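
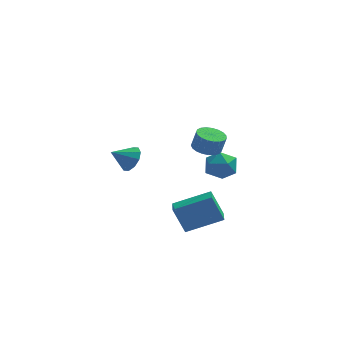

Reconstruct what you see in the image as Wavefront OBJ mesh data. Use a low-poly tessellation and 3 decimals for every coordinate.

v 1.174 -4.181 -1.769
v 0.537 -3.946 -0.287
v 1.142 -3.216 -1.935
v 0.505 -2.981 -0.454
v 3.115 -3.979 -0.966
v 2.478 -3.744 0.515
v 3.083 -3.014 -1.133
v 2.446 -2.779 0.349
v -1.567 -2.583 2.575
v -1.074 -2.765 3.191
v -2.553 -2.917 3.265
v -1.206 -2.284 3.235
v -1.475 -1.917 3.027
v -1.78 -1.805 2.646
v -2.003 -1.99 2.238
v -2.06 -2.401 1.958
v -1.928 -2.882 1.914
v -1.658 -3.249 2.122
v -1.353 -3.361 2.503
v -1.13 -3.176 2.912
v 2.19 4.054 -1.366
v 2.649 4.315 -2.251
v 3.351 2.885 -1.109
v 3.81 3.146 -1.994
v 3.828 3.795 -1.194
v 3.111 4.517 -1.353
v 2.889 2.683 -2.007
v 2.172 3.405 -2.166
v 3.08 3.467 -2.648
v 3.661 4.154 -2.145
v 2.339 3.046 -1.215
v 2.92 3.733 -0.712
v 2.197 1.693 0.852
v 2.99 1.562 0.645
v 3.256 1.537 1.681
v 2.463 1.667 1.888
v 2.975 1.907 0.657
v 3.241 1.881 1.693
v 2.825 2.214 0.703
v 3.091 2.189 1.739
v 2.567 2.432 0.775
v 2.833 2.406 1.811
v 2.244 2.521 0.86
v 2.511 2.496 1.896
v 1.914 2.468 0.944
v 2.18 2.442 1.98
v 1.632 2.28 1.011
v 1.899 2.255 2.047
v 1.448 1.991 1.052
v 1.715 1.965 2.088
v 1.394 1.65 1.057
v 1.66 1.625 2.093
v 1.478 1.317 1.027
v 1.744 1.291 2.063
v 1.687 1.048 0.967
v 1.953 1.023 2.003
v 1.984 0.891 0.887
v 2.25 0.866 1.923
v 2.317 0.873 0.801
v 2.583 0.848 1.837
v 2.63 0.996 0.724
v 2.896 0.971 1.76
v 2.868 1.24 0.668
v 3.134 1.215 1.705
f 2 4 1
f 5 2 1
f 1 4 3
f 3 5 1
f 2 8 4
f 6 2 5
f 6 8 2
f 4 8 3
f 7 5 3
f 3 8 7
f 7 6 5
f 8 6 7
f 10 9 12
f 10 12 11
f 12 9 13
f 12 13 11
f 13 9 14
f 13 14 11
f 14 9 15
f 14 15 11
f 15 9 16
f 15 16 11
f 16 9 17
f 16 17 11
f 17 9 18
f 17 18 11
f 18 9 19
f 18 19 11
f 19 9 20
f 19 20 11
f 20 9 10
f 20 10 11
f 21 32 26
f 21 26 22
f 21 22 28
f 21 28 31
f 21 31 32
f 22 26 30
f 26 32 25
f 32 31 23
f 31 28 27
f 28 22 29
f 24 30 25
f 24 25 23
f 24 23 27
f 24 27 29
f 24 29 30
f 25 30 26
f 23 25 32
f 27 23 31
f 29 27 28
f 30 29 22
f 34 33 37
f 34 37 35
f 35 37 38
f 35 38 36
f 37 33 39
f 37 39 38
f 38 39 40
f 38 40 36
f 39 33 41
f 39 41 40
f 40 41 42
f 40 42 36
f 41 33 43
f 41 43 42
f 42 43 44
f 42 44 36
f 43 33 45
f 43 45 44
f 44 45 46
f 44 46 36
f 45 33 47
f 45 47 46
f 46 47 48
f 46 48 36
f 47 33 49
f 47 49 48
f 48 49 50
f 48 50 36
f 49 33 51
f 49 51 50
f 50 51 52
f 50 52 36
f 51 33 53
f 51 53 52
f 52 53 54
f 52 54 36
f 53 33 55
f 53 55 54
f 54 55 56
f 54 56 36
f 55 33 57
f 55 57 56
f 56 57 58
f 56 58 36
f 57 33 59
f 57 59 58
f 58 59 60
f 58 60 36
f 59 33 61
f 59 61 60
f 60 61 62
f 60 62 36
f 61 33 63
f 61 63 62
f 62 63 64
f 62 64 36
f 63 33 34
f 63 34 64
f 64 34 35
f 64 35 36



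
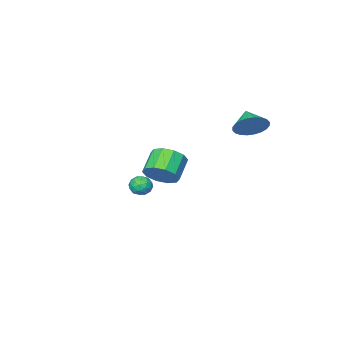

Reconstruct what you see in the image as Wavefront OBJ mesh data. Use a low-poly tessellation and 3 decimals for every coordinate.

v -0.511 -3.141 -2.705
v 0.219 -2.958 -2.555
v -0.199 -4.342 -2.765
v 0.531 -4.159 -2.615
v -0.004 -4.08 -2.07
v -0.197 -3.338 -2.033
v 0.217 -3.962 -3.287
v 0.024 -3.22 -3.25
v 0.669 -3.466 -2.914
v 0.533 -3.539 -2.163
v -0.513 -3.761 -3.157
v -0.649 -3.834 -2.406
v -0.174 -2.944 -2.625
v 0.194 -4.356 -2.695
v -0.121 -4.309 -2.375
v 0.308 -4.202 -2.287
v -0.418 -3.167 -2.318
v 0.011 -3.06 -2.23
v -0.12 -3.719 -1.945
v 0.009 -4.24 -3.09
v 0.438 -4.133 -3.002
v -0.288 -3.098 -3.033
v 0.141 -2.991 -2.945
v 0.14 -3.581 -3.375
v 0.52 -3.135 -2.748
v 0.704 -3.841 -2.783
v 0.519 -3.725 -3.178
v 0.405 -3.289 -3.156
v 0.44 -3.178 -2.306
v 0.624 -3.884 -2.341
v 0.309 -3.837 -2.021
v 0.196 -3.401 -1.999
v 0.705 -3.476 -2.517
v -0.604 -3.416 -2.979
v -0.42 -4.122 -3.014
v -0.176 -3.899 -3.321
v -0.289 -3.463 -3.299
v -0.684 -3.459 -2.537
v -0.5 -4.165 -2.572
v -0.385 -4.011 -2.164
v -0.499 -3.575 -2.142
v -0.685 -3.824 -2.803
v 4.523 4.184 2.363
v 5.137 4.377 3.192
v 4.071 3.749 4.127
v 3.457 3.556 3.297
v 4.753 4.893 3.102
v 3.688 4.265 4.037
v 4.282 5.138 2.729
v 3.217 4.51 3.664
v 3.902 5.019 2.217
v 2.837 4.391 3.151
v 3.76 4.58 1.76
v 2.695 3.952 2.694
v 3.909 3.991 1.533
v 2.843 3.363 2.468
v 4.292 3.475 1.623
v 3.227 2.847 2.558
v 4.763 3.23 1.996
v 3.698 2.602 2.931
v 5.143 3.349 2.509
v 4.078 2.721 3.443
v 5.285 3.788 2.966
v 4.22 3.16 3.9
v -3.225 2.495 3.443
v -2.218 2.053 3.486
v -3.735 1.405 4.177
v -2.22 2.293 3.842
v -2.374 2.564 4.137
v -2.658 2.824 4.326
v -3.028 3.034 4.381
v -3.428 3.163 4.294
v -3.797 3.189 4.076
v -4.079 3.11 3.763
v -4.231 2.937 3.4
v -4.23 2.697 3.044
v -4.076 2.427 2.749
v -3.792 2.166 2.56
v -3.422 1.956 2.505
v -3.022 1.828 2.593
v -2.652 1.801 2.81
v -2.37 1.88 3.124
f 1 38 17
f 38 12 41
f 17 41 6
f 38 41 17
f 1 17 13
f 17 6 18
f 13 18 2
f 17 18 13
f 1 13 22
f 13 2 23
f 22 23 8
f 13 23 22
f 1 22 34
f 22 8 37
f 34 37 11
f 22 37 34
f 1 34 38
f 34 11 42
f 38 42 12
f 34 42 38
f 2 18 29
f 18 6 32
f 29 32 10
f 18 32 29
f 6 41 19
f 41 12 40
f 19 40 5
f 41 40 19
f 12 42 39
f 42 11 35
f 39 35 3
f 42 35 39
f 11 37 36
f 37 8 24
f 36 24 7
f 37 24 36
f 8 23 28
f 23 2 25
f 28 25 9
f 23 25 28
f 4 30 16
f 30 10 31
f 16 31 5
f 30 31 16
f 4 16 14
f 16 5 15
f 14 15 3
f 16 15 14
f 4 14 21
f 14 3 20
f 21 20 7
f 14 20 21
f 4 21 26
f 21 7 27
f 26 27 9
f 21 27 26
f 4 26 30
f 26 9 33
f 30 33 10
f 26 33 30
f 5 31 19
f 31 10 32
f 19 32 6
f 31 32 19
f 3 15 39
f 15 5 40
f 39 40 12
f 15 40 39
f 7 20 36
f 20 3 35
f 36 35 11
f 20 35 36
f 9 27 28
f 27 7 24
f 28 24 8
f 27 24 28
f 10 33 29
f 33 9 25
f 29 25 2
f 33 25 29
f 44 43 47
f 44 47 45
f 45 47 48
f 45 48 46
f 47 43 49
f 47 49 48
f 48 49 50
f 48 50 46
f 49 43 51
f 49 51 50
f 50 51 52
f 50 52 46
f 51 43 53
f 51 53 52
f 52 53 54
f 52 54 46
f 53 43 55
f 53 55 54
f 54 55 56
f 54 56 46
f 55 43 57
f 55 57 56
f 56 57 58
f 56 58 46
f 57 43 59
f 57 59 58
f 58 59 60
f 58 60 46
f 59 43 61
f 59 61 60
f 60 61 62
f 60 62 46
f 61 43 63
f 61 63 62
f 62 63 64
f 62 64 46
f 63 43 44
f 63 44 64
f 64 44 45
f 64 45 46
f 66 65 68
f 66 68 67
f 68 65 69
f 68 69 67
f 69 65 70
f 69 70 67
f 70 65 71
f 70 71 67
f 71 65 72
f 71 72 67
f 72 65 73
f 72 73 67
f 73 65 74
f 73 74 67
f 74 65 75
f 74 75 67
f 75 65 76
f 75 76 67
f 76 65 77
f 76 77 67
f 77 65 78
f 77 78 67
f 78 65 79
f 78 79 67
f 79 65 80
f 79 80 67
f 80 65 81
f 80 81 67
f 81 65 82
f 81 82 67
f 82 65 66
f 82 66 67



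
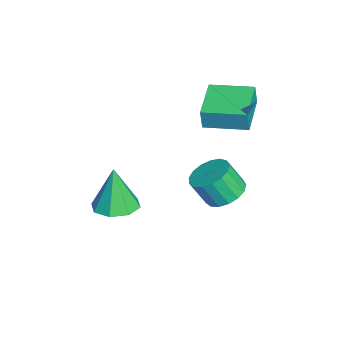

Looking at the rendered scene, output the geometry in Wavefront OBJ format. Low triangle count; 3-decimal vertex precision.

v -2.36 0.306 -4.195
v -1.715 -0.277 -4.496
v -1.776 -0.949 -3.327
v -2.42 -0.366 -3.025
v -1.484 0.043 -4.3
v -1.545 -0.629 -3.131
v -1.454 0.423 -4.08
v -1.515 -0.249 -2.911
v -1.632 0.777 -3.886
v -1.692 0.105 -2.717
v -1.976 1.022 -3.763
v -2.037 0.35 -2.594
v -2.408 1.104 -3.739
v -2.469 0.431 -2.569
v -2.829 1.002 -3.819
v -2.89 0.33 -2.649
v -3.142 0.742 -3.985
v -3.203 0.069 -2.816
v -3.277 0.381 -4.199
v -3.337 -0.291 -3.03
v -3.201 0.003 -4.412
v -3.261 -0.669 -3.243
v -2.932 -0.305 -4.576
v -2.993 -0.977 -3.406
v -2.532 -0.473 -4.652
v -2.593 -1.146 -3.483
v -2.093 -0.463 -4.623
v -2.154 -1.135 -3.454
v -4.941 -0.304 -0.564
v -4.855 -0.397 0.398
v -4.605 1.509 -0.419
v -4.519 1.417 0.543
v -3.061 -0.637 -0.763
v -2.975 -0.729 0.199
v -2.725 1.177 -0.618
v -2.639 1.084 0.344
v 0.601 -3.849 -2.39
v 1.378 -3.325 -2.234
v 0.279 -3.931 -0.51
v 0.78 -2.919 -2.319
v 0.078 -3.058 -2.446
v -0.318 -3.661 -2.54
v -0.175 -4.374 -2.546
v 0.422 -4.779 -2.462
v 1.124 -4.64 -2.335
v 1.52 -4.038 -2.241
f 2 1 5
f 2 5 3
f 3 5 6
f 3 6 4
f 5 1 7
f 5 7 6
f 6 7 8
f 6 8 4
f 7 1 9
f 7 9 8
f 8 9 10
f 8 10 4
f 9 1 11
f 9 11 10
f 10 11 12
f 10 12 4
f 11 1 13
f 11 13 12
f 12 13 14
f 12 14 4
f 13 1 15
f 13 15 14
f 14 15 16
f 14 16 4
f 15 1 17
f 15 17 16
f 16 17 18
f 16 18 4
f 17 1 19
f 17 19 18
f 18 19 20
f 18 20 4
f 19 1 21
f 19 21 20
f 20 21 22
f 20 22 4
f 21 1 23
f 21 23 22
f 22 23 24
f 22 24 4
f 23 1 25
f 23 25 24
f 24 25 26
f 24 26 4
f 25 1 27
f 25 27 26
f 26 27 28
f 26 28 4
f 27 1 2
f 27 2 28
f 28 2 3
f 28 3 4
f 30 32 29
f 33 30 29
f 29 32 31
f 31 33 29
f 30 36 32
f 34 30 33
f 34 36 30
f 32 36 31
f 35 33 31
f 31 36 35
f 35 34 33
f 36 34 35
f 38 37 40
f 38 40 39
f 40 37 41
f 40 41 39
f 41 37 42
f 41 42 39
f 42 37 43
f 42 43 39
f 43 37 44
f 43 44 39
f 44 37 45
f 44 45 39
f 45 37 46
f 45 46 39
f 46 37 38
f 46 38 39



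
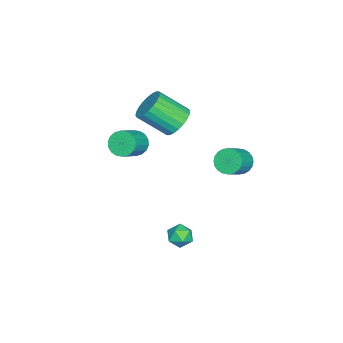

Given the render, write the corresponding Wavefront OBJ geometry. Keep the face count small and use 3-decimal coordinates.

v -3.382 -3.52 -1.329
v -2.903 -3.283 -1.964
v -1.638 -3.543 -1.106
v -2.118 -3.78 -0.471
v -2.961 -2.967 -1.782
v -1.697 -3.226 -0.925
v -3.103 -2.76 -1.511
v -1.838 -3.02 -0.653
v -3.3 -2.704 -1.204
v -2.035 -2.963 -0.346
v -3.513 -2.809 -0.921
v -2.248 -3.069 -0.063
v -3.701 -3.056 -0.719
v -2.436 -3.315 0.139
v -3.825 -3.394 -0.638
v -2.56 -3.653 0.22
v -3.862 -3.757 -0.694
v -2.597 -4.017 0.164
v -3.803 -4.074 -0.875
v -2.539 -4.333 -0.018
v -3.662 -4.28 -1.147
v -2.397 -4.54 -0.289
v -3.465 -4.337 -1.454
v -2.2 -4.596 -0.596
v -3.252 -4.231 -1.737
v -1.987 -4.491 -0.879
v -3.064 -3.985 -1.939
v -1.799 -4.244 -1.081
v -2.94 -3.647 -2.02
v -1.675 -3.906 -1.162
v -2.893 -0.928 1.432
v -2.203 -1.296 0.809
v -1.876 -2.841 2.086
v -2.567 -2.472 2.708
v -1.986 -1.064 1.035
v -1.659 -2.608 2.311
v -1.906 -0.81 1.321
v -1.58 -2.355 2.597
v -1.978 -0.575 1.624
v -1.651 -2.12 2.9
v -2.188 -0.393 1.898
v -1.861 -1.938 3.174
v -2.506 -0.293 2.101
v -2.179 -1.838 3.377
v -2.883 -0.29 2.202
v -2.556 -1.834 3.478
v -3.261 -0.383 2.185
v -2.935 -1.928 3.462
v -3.584 -0.559 2.054
v -3.257 -2.104 3.331
v -3.801 -0.792 1.829
v -3.474 -2.336 3.105
v -3.88 -1.045 1.543
v -3.554 -2.59 2.819
v -3.809 -1.28 1.24
v -3.482 -2.825 2.516
v -3.599 -1.462 0.966
v -3.272 -3.007 2.242
v -3.281 -1.562 0.763
v -2.954 -3.107 2.039
v -2.904 -1.566 0.662
v -2.577 -3.11 1.938
v -2.525 -1.472 0.678
v -2.199 -3.017 1.955
v 1.175 1.191 -3.523
v 1.829 1.497 -3.783
v 1.751 0.103 -3.357
v 2.405 0.409 -3.617
v 2.119 0.632 -2.94
v 1.763 1.304 -3.043
v 1.817 0.296 -4.097
v 1.461 0.968 -4.2
v 2.226 0.944 -4.137
v 2.412 1.152 -3.423
v 1.168 0.448 -3.717
v 1.354 0.656 -3.003
v -0.113 3.274 1.517
v 0.366 3.427 0.921
v 1.431 3.159 1.706
v 0.953 3.006 2.303
v 0.341 3.702 1.049
v 1.406 3.434 1.834
v 0.246 3.912 1.248
v 1.311 3.644 2.033
v 0.098 4.025 1.488
v 1.163 3.757 2.274
v -0.083 4.023 1.733
v 0.982 3.755 2.518
v -0.269 3.907 1.945
v 0.796 3.639 2.73
v -0.43 3.695 2.092
v 0.635 3.427 2.877
v -0.543 3.419 2.151
v 0.522 3.151 2.936
v -0.591 3.121 2.114
v 0.474 2.853 2.899
v -0.566 2.846 1.986
v 0.499 2.578 2.771
v -0.471 2.636 1.787
v 0.594 2.368 2.572
v -0.323 2.523 1.546
v 0.742 2.255 2.332
v -0.142 2.525 1.302
v 0.923 2.257 2.087
v 0.044 2.641 1.09
v 1.109 2.373 1.875
v 0.205 2.853 0.943
v 1.27 2.585 1.728
v 0.318 3.129 0.884
v 1.383 2.861 1.669
f 2 1 5
f 2 5 3
f 3 5 6
f 3 6 4
f 5 1 7
f 5 7 6
f 6 7 8
f 6 8 4
f 7 1 9
f 7 9 8
f 8 9 10
f 8 10 4
f 9 1 11
f 9 11 10
f 10 11 12
f 10 12 4
f 11 1 13
f 11 13 12
f 12 13 14
f 12 14 4
f 13 1 15
f 13 15 14
f 14 15 16
f 14 16 4
f 15 1 17
f 15 17 16
f 16 17 18
f 16 18 4
f 17 1 19
f 17 19 18
f 18 19 20
f 18 20 4
f 19 1 21
f 19 21 20
f 20 21 22
f 20 22 4
f 21 1 23
f 21 23 22
f 22 23 24
f 22 24 4
f 23 1 25
f 23 25 24
f 24 25 26
f 24 26 4
f 25 1 27
f 25 27 26
f 26 27 28
f 26 28 4
f 27 1 29
f 27 29 28
f 28 29 30
f 28 30 4
f 29 1 2
f 29 2 30
f 30 2 3
f 30 3 4
f 32 31 35
f 32 35 33
f 33 35 36
f 33 36 34
f 35 31 37
f 35 37 36
f 36 37 38
f 36 38 34
f 37 31 39
f 37 39 38
f 38 39 40
f 38 40 34
f 39 31 41
f 39 41 40
f 40 41 42
f 40 42 34
f 41 31 43
f 41 43 42
f 42 43 44
f 42 44 34
f 43 31 45
f 43 45 44
f 44 45 46
f 44 46 34
f 45 31 47
f 45 47 46
f 46 47 48
f 46 48 34
f 47 31 49
f 47 49 48
f 48 49 50
f 48 50 34
f 49 31 51
f 49 51 50
f 50 51 52
f 50 52 34
f 51 31 53
f 51 53 52
f 52 53 54
f 52 54 34
f 53 31 55
f 53 55 54
f 54 55 56
f 54 56 34
f 55 31 57
f 55 57 56
f 56 57 58
f 56 58 34
f 57 31 59
f 57 59 58
f 58 59 60
f 58 60 34
f 59 31 61
f 59 61 60
f 60 61 62
f 60 62 34
f 61 31 63
f 61 63 62
f 62 63 64
f 62 64 34
f 63 31 32
f 63 32 64
f 64 32 33
f 64 33 34
f 65 76 70
f 65 70 66
f 65 66 72
f 65 72 75
f 65 75 76
f 66 70 74
f 70 76 69
f 76 75 67
f 75 72 71
f 72 66 73
f 68 74 69
f 68 69 67
f 68 67 71
f 68 71 73
f 68 73 74
f 69 74 70
f 67 69 76
f 71 67 75
f 73 71 72
f 74 73 66
f 78 77 81
f 78 81 79
f 79 81 82
f 79 82 80
f 81 77 83
f 81 83 82
f 82 83 84
f 82 84 80
f 83 77 85
f 83 85 84
f 84 85 86
f 84 86 80
f 85 77 87
f 85 87 86
f 86 87 88
f 86 88 80
f 87 77 89
f 87 89 88
f 88 89 90
f 88 90 80
f 89 77 91
f 89 91 90
f 90 91 92
f 90 92 80
f 91 77 93
f 91 93 92
f 92 93 94
f 92 94 80
f 93 77 95
f 93 95 94
f 94 95 96
f 94 96 80
f 95 77 97
f 95 97 96
f 96 97 98
f 96 98 80
f 97 77 99
f 97 99 98
f 98 99 100
f 98 100 80
f 99 77 101
f 99 101 100
f 100 101 102
f 100 102 80
f 101 77 103
f 101 103 102
f 102 103 104
f 102 104 80
f 103 77 105
f 103 105 104
f 104 105 106
f 104 106 80
f 105 77 107
f 105 107 106
f 106 107 108
f 106 108 80
f 107 77 109
f 107 109 108
f 108 109 110
f 108 110 80
f 109 77 78
f 109 78 110
f 110 78 79
f 110 79 80



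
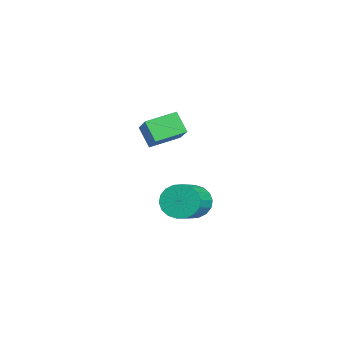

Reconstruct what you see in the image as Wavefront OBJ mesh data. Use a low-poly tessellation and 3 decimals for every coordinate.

v -2.238 -0.049 -0.71
v -0.92 -0.011 0.378
v -2.518 1.354 -0.421
v -1.2 1.393 0.668
v -1.54 0.267 -1.568
v -0.222 0.306 -0.479
v -1.82 1.671 -1.278
v -0.502 1.709 -0.19
v 2.28 1.365 -2.763
v 2.838 1.838 -3.214
v 4.419 1.008 -2.128
v 3.86 0.535 -1.677
v 2.754 2.066 -2.918
v 4.335 1.235 -1.831
v 2.576 2.154 -2.591
v 4.156 1.324 -1.504
v 2.339 2.086 -2.298
v 3.919 1.256 -1.212
v 2.09 1.875 -2.098
v 3.671 1.045 -1.011
v 1.879 1.564 -2.029
v 3.46 0.734 -0.942
v 1.747 1.213 -2.105
v 3.328 0.382 -1.019
v 1.721 0.892 -2.312
v 3.302 0.062 -1.226
v 1.805 0.665 -2.609
v 3.386 -0.166 -1.522
v 1.984 0.576 -2.936
v 3.564 -0.254 -1.849
v 2.221 0.644 -3.228
v 3.801 -0.186 -2.142
v 2.469 0.855 -3.429
v 4.05 0.025 -2.342
v 2.68 1.166 -3.498
v 4.261 0.336 -2.411
v 2.812 1.518 -3.421
v 4.393 0.687 -2.335
f 2 4 1
f 5 2 1
f 1 4 3
f 3 5 1
f 2 8 4
f 6 2 5
f 6 8 2
f 4 8 3
f 7 5 3
f 3 8 7
f 7 6 5
f 8 6 7
f 10 9 13
f 10 13 11
f 11 13 14
f 11 14 12
f 13 9 15
f 13 15 14
f 14 15 16
f 14 16 12
f 15 9 17
f 15 17 16
f 16 17 18
f 16 18 12
f 17 9 19
f 17 19 18
f 18 19 20
f 18 20 12
f 19 9 21
f 19 21 20
f 20 21 22
f 20 22 12
f 21 9 23
f 21 23 22
f 22 23 24
f 22 24 12
f 23 9 25
f 23 25 24
f 24 25 26
f 24 26 12
f 25 9 27
f 25 27 26
f 26 27 28
f 26 28 12
f 27 9 29
f 27 29 28
f 28 29 30
f 28 30 12
f 29 9 31
f 29 31 30
f 30 31 32
f 30 32 12
f 31 9 33
f 31 33 32
f 32 33 34
f 32 34 12
f 33 9 35
f 33 35 34
f 34 35 36
f 34 36 12
f 35 9 37
f 35 37 36
f 36 37 38
f 36 38 12
f 37 9 10
f 37 10 38
f 38 10 11
f 38 11 12



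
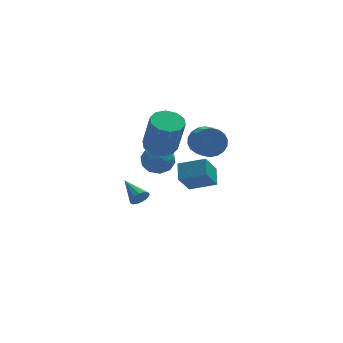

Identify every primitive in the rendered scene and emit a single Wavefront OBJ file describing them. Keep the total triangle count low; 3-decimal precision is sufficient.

v -0.213 -0.309 0.024
v 0.619 -0.054 -0.005
v 0.884 -0.697 1.987
v 0.053 -0.951 2.016
v 0.324 0.361 0.168
v 0.589 -0.282 2.16
v -0.176 0.52 0.286
v 0.089 -0.122 2.278
v -0.69 0.363 0.304
v -0.424 -0.28 2.296
v -1.021 -0.051 0.215
v -0.756 -0.693 2.207
v -1.044 -0.563 0.053
v -0.779 -1.206 2.045
v -0.749 -0.978 -0.12
v -0.484 -1.621 1.872
v -0.249 -1.138 -0.238
v 0.016 -1.78 1.754
v 0.264 -0.98 -0.256
v 0.53 -1.623 1.736
v 0.596 -0.567 -0.167
v 0.861 -1.209 1.825
v -0.874 0.739 -1.132
v -0.244 0.855 -1.771
v -0.236 -0.515 -0.729
v 0.394 -0.399 -1.368
v 0.374 0.148 -0.648
v -0.02 0.923 -0.897
v -0.46 -0.583 -1.603
v -0.854 0.192 -1.852
v 0.012 0.038 -2.062
v 0.527 0.489 -1.472
v -1.007 -0.149 -1.028
v -0.492 0.302 -0.438
v -0.615 0.907 -1.487
v 0.135 -0.567 -1.013
v 0.123 -0.245 -0.59
v 0.493 -0.178 -0.966
v -0.483 0.947 -0.973
v -0.113 1.015 -1.348
v 0.25 0.599 -0.689
v -0.367 -0.675 -1.152
v 0.003 -0.607 -1.527
v -0.973 0.518 -1.534
v -0.603 0.585 -1.91
v -0.73 -0.259 -1.811
v -0.094 0.495 -2.033
v 0.28 -0.243 -1.796
v -0.221 -0.35 -1.934
v -0.453 0.105 -2.081
v 0.209 0.76 -1.686
v 0.583 0.023 -1.45
v 0.572 0.344 -1.027
v 0.34 0.8 -1.173
v 0.359 0.28 -1.857
v -1.063 0.317 -1.05
v -0.689 -0.42 -0.814
v -0.82 -0.46 -1.327
v -1.052 -0.004 -1.473
v -0.76 0.583 -0.704
v -0.386 -0.155 -0.467
v -0.027 0.235 -0.419
v -0.259 0.69 -0.566
v -0.839 0.06 -0.643
v -1.865 -4.56 -0.917
v -1.657 -4.28 -1.303
v -2.395 -3.4 -0.363
v -1.924 -4.36 -1.393
v -2.173 -4.502 -1.332
v -2.324 -4.663 -1.139
v -2.329 -4.791 -0.875
v -2.187 -4.846 -0.625
v -1.942 -4.81 -0.467
v -1.674 -4.694 -0.452
v -1.466 -4.536 -0.585
v -1.384 -4.385 -0.822
v -1.456 -4.29 -1.09
v 1.683 2.235 -4.806
v 1.012 1.643 -3.666
v 1.823 3.185 -4.23
v 1.152 2.593 -3.09
v 3.008 1.727 -4.29
v 2.337 1.135 -3.15
v 3.148 2.677 -3.714
v 2.477 2.085 -2.574
v 2.345 1.697 -1.034
v 2.967 1.528 -1.648
v 3.077 0.594 -1.279
v 2.455 0.763 -0.666
v 3.178 1.673 -1.346
v 3.289 0.739 -0.977
v 3.224 1.822 -0.982
v 3.335 0.888 -0.613
v 3.096 1.946 -0.629
v 3.207 1.013 -0.26
v 2.82 2.022 -0.355
v 2.93 1.088 0.014
v 2.449 2.032 -0.217
v 2.559 1.099 0.152
v 2.057 1.977 -0.24
v 2.168 1.043 0.129
v 1.723 1.866 -0.421
v 1.833 0.932 -0.052
v 1.511 1.721 -0.723
v 1.622 0.787 -0.354
v 1.465 1.572 -1.087
v 1.576 0.638 -0.718
v 1.593 1.447 -1.44
v 1.704 0.514 -1.071
v 1.87 1.372 -1.714
v 1.98 0.438 -1.345
v 2.241 1.361 -1.852
v 2.351 0.428 -1.483
v 2.632 1.417 -1.829
v 2.743 0.483 -1.46
f 2 1 5
f 2 5 3
f 3 5 6
f 3 6 4
f 5 1 7
f 5 7 6
f 6 7 8
f 6 8 4
f 7 1 9
f 7 9 8
f 8 9 10
f 8 10 4
f 9 1 11
f 9 11 10
f 10 11 12
f 10 12 4
f 11 1 13
f 11 13 12
f 12 13 14
f 12 14 4
f 13 1 15
f 13 15 14
f 14 15 16
f 14 16 4
f 15 1 17
f 15 17 16
f 16 17 18
f 16 18 4
f 17 1 19
f 17 19 18
f 18 19 20
f 18 20 4
f 19 1 21
f 19 21 20
f 20 21 22
f 20 22 4
f 21 1 2
f 21 2 22
f 22 2 3
f 22 3 4
f 23 60 39
f 60 34 63
f 39 63 28
f 60 63 39
f 23 39 35
f 39 28 40
f 35 40 24
f 39 40 35
f 23 35 44
f 35 24 45
f 44 45 30
f 35 45 44
f 23 44 56
f 44 30 59
f 56 59 33
f 44 59 56
f 23 56 60
f 56 33 64
f 60 64 34
f 56 64 60
f 24 40 51
f 40 28 54
f 51 54 32
f 40 54 51
f 28 63 41
f 63 34 62
f 41 62 27
f 63 62 41
f 34 64 61
f 64 33 57
f 61 57 25
f 64 57 61
f 33 59 58
f 59 30 46
f 58 46 29
f 59 46 58
f 30 45 50
f 45 24 47
f 50 47 31
f 45 47 50
f 26 52 38
f 52 32 53
f 38 53 27
f 52 53 38
f 26 38 36
f 38 27 37
f 36 37 25
f 38 37 36
f 26 36 43
f 36 25 42
f 43 42 29
f 36 42 43
f 26 43 48
f 43 29 49
f 48 49 31
f 43 49 48
f 26 48 52
f 48 31 55
f 52 55 32
f 48 55 52
f 27 53 41
f 53 32 54
f 41 54 28
f 53 54 41
f 25 37 61
f 37 27 62
f 61 62 34
f 37 62 61
f 29 42 58
f 42 25 57
f 58 57 33
f 42 57 58
f 31 49 50
f 49 29 46
f 50 46 30
f 49 46 50
f 32 55 51
f 55 31 47
f 51 47 24
f 55 47 51
f 66 65 68
f 66 68 67
f 68 65 69
f 68 69 67
f 69 65 70
f 69 70 67
f 70 65 71
f 70 71 67
f 71 65 72
f 71 72 67
f 72 65 73
f 72 73 67
f 73 65 74
f 73 74 67
f 74 65 75
f 74 75 67
f 75 65 76
f 75 76 67
f 76 65 77
f 76 77 67
f 77 65 66
f 77 66 67
f 79 81 78
f 82 79 78
f 78 81 80
f 80 82 78
f 79 85 81
f 83 79 82
f 83 85 79
f 81 85 80
f 84 82 80
f 80 85 84
f 84 83 82
f 85 83 84
f 87 86 90
f 87 90 88
f 88 90 91
f 88 91 89
f 90 86 92
f 90 92 91
f 91 92 93
f 91 93 89
f 92 86 94
f 92 94 93
f 93 94 95
f 93 95 89
f 94 86 96
f 94 96 95
f 95 96 97
f 95 97 89
f 96 86 98
f 96 98 97
f 97 98 99
f 97 99 89
f 98 86 100
f 98 100 99
f 99 100 101
f 99 101 89
f 100 86 102
f 100 102 101
f 101 102 103
f 101 103 89
f 102 86 104
f 102 104 103
f 103 104 105
f 103 105 89
f 104 86 106
f 104 106 105
f 105 106 107
f 105 107 89
f 106 86 108
f 106 108 107
f 107 108 109
f 107 109 89
f 108 86 110
f 108 110 109
f 109 110 111
f 109 111 89
f 110 86 112
f 110 112 111
f 111 112 113
f 111 113 89
f 112 86 114
f 112 114 113
f 113 114 115
f 113 115 89
f 114 86 87
f 114 87 115
f 115 87 88
f 115 88 89



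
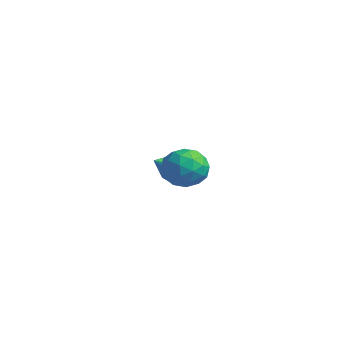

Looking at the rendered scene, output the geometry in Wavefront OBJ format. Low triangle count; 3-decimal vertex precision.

v 1.335 -2.5 1.652
v 1.867 -1.845 1.202
v 2.413 -2.615 2.758
v 2.945 -1.96 2.308
v 2.121 -1.705 2.723
v 1.455 -1.633 2.04
v 2.825 -2.827 1.92
v 2.159 -2.755 1.237
v 2.788 -2.046 1.368
v 2.353 -1.353 1.864
v 1.927 -3.107 2.096
v 1.492 -2.414 2.592
v 1.507 -2.162 1.33
v 2.773 -2.298 2.63
v 2.289 -2.148 2.874
v 2.602 -1.762 2.609
v 1.265 -2.038 1.822
v 1.577 -1.653 1.558
v 1.727 -1.571 2.452
v 2.703 -2.807 2.402
v 3.015 -2.422 2.138
v 1.678 -2.698 1.351
v 1.991 -2.312 1.086
v 2.553 -2.889 1.508
v 2.36 -1.896 1.163
v 2.994 -1.963 1.813
v 2.923 -2.473 1.585
v 2.532 -2.431 1.184
v 2.105 -1.488 1.454
v 2.738 -1.556 2.104
v 2.254 -1.406 2.348
v 1.863 -1.364 1.947
v 2.646 -1.607 1.552
v 1.542 -2.904 1.856
v 2.175 -2.972 2.506
v 2.417 -3.096 2.013
v 2.026 -3.054 1.612
v 1.286 -2.497 2.147
v 1.92 -2.564 2.797
v 1.748 -2.029 2.776
v 1.357 -1.987 2.375
v 1.634 -2.853 2.408
v -2.589 0.216 -0.052
v -2.24 0.636 0.518
v -2.351 -0.936 0.652
v -2.833 0.57 0.611
v -3.284 0.296 0.316
v -3.328 -0.025 -0.195
v -2.939 -0.205 -0.622
v -2.345 -0.138 -0.714
v -1.894 0.135 -0.419
v -1.851 0.456 0.092
f 1 38 17
f 38 12 41
f 17 41 6
f 38 41 17
f 1 17 13
f 17 6 18
f 13 18 2
f 17 18 13
f 1 13 22
f 13 2 23
f 22 23 8
f 13 23 22
f 1 22 34
f 22 8 37
f 34 37 11
f 22 37 34
f 1 34 38
f 34 11 42
f 38 42 12
f 34 42 38
f 2 18 29
f 18 6 32
f 29 32 10
f 18 32 29
f 6 41 19
f 41 12 40
f 19 40 5
f 41 40 19
f 12 42 39
f 42 11 35
f 39 35 3
f 42 35 39
f 11 37 36
f 37 8 24
f 36 24 7
f 37 24 36
f 8 23 28
f 23 2 25
f 28 25 9
f 23 25 28
f 4 30 16
f 30 10 31
f 16 31 5
f 30 31 16
f 4 16 14
f 16 5 15
f 14 15 3
f 16 15 14
f 4 14 21
f 14 3 20
f 21 20 7
f 14 20 21
f 4 21 26
f 21 7 27
f 26 27 9
f 21 27 26
f 4 26 30
f 26 9 33
f 30 33 10
f 26 33 30
f 5 31 19
f 31 10 32
f 19 32 6
f 31 32 19
f 3 15 39
f 15 5 40
f 39 40 12
f 15 40 39
f 7 20 36
f 20 3 35
f 36 35 11
f 20 35 36
f 9 27 28
f 27 7 24
f 28 24 8
f 27 24 28
f 10 33 29
f 33 9 25
f 29 25 2
f 33 25 29
f 44 43 46
f 44 46 45
f 46 43 47
f 46 47 45
f 47 43 48
f 47 48 45
f 48 43 49
f 48 49 45
f 49 43 50
f 49 50 45
f 50 43 51
f 50 51 45
f 51 43 52
f 51 52 45
f 52 43 44
f 52 44 45



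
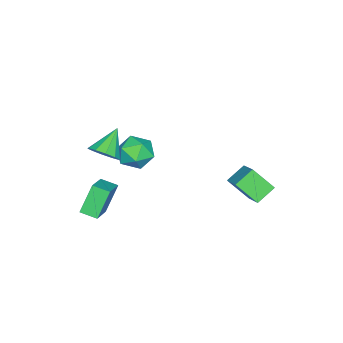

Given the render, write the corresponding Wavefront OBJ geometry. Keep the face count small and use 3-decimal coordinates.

v -0.731 -0.841 -1.389
v -0.297 -1.388 -2.216
v -1.103 -2.352 -0.584
v -0.669 -2.899 -1.411
v -0.034 -2.318 -0.755
v 0.196 -1.384 -1.252
v -1.596 -2.356 -1.548
v -1.366 -1.422 -2.045
v -0.832 -2.325 -2.315
v 0.134 -2.301 -1.825
v -1.534 -1.439 -0.975
v -0.568 -1.415 -0.485
v 3.355 -1.463 1.715
v 3.899 -1.599 2.367
v 2.125 -1.357 2.765
v 3.872 -1.075 2.282
v 3.647 -0.699 1.981
v 3.311 -0.615 1.578
v 2.991 -0.855 1.228
v 2.811 -1.327 1.064
v 2.838 -1.851 1.148
v 3.062 -2.227 1.45
v 3.399 -2.311 1.852
v 3.718 -2.071 2.203
v 1.604 -3.383 -4.39
v 0.725 -3.116 -2.888
v 1.508 -2.454 -4.611
v 0.63 -2.186 -3.109
v 3.11 -3.034 -3.571
v 2.232 -2.766 -2.069
v 3.015 -2.104 -3.792
v 2.136 -1.837 -2.29
v -3.721 2.729 -3.062
v -2.644 3.672 -2.182
v -3.85 3.901 -4.159
v -2.773 4.844 -3.278
v -2.767 2.236 -3.702
v -1.69 3.179 -2.821
v -2.896 3.408 -4.798
v -1.819 4.351 -3.918
f 1 12 6
f 1 6 2
f 1 2 8
f 1 8 11
f 1 11 12
f 2 6 10
f 6 12 5
f 12 11 3
f 11 8 7
f 8 2 9
f 4 10 5
f 4 5 3
f 4 3 7
f 4 7 9
f 4 9 10
f 5 10 6
f 3 5 12
f 7 3 11
f 9 7 8
f 10 9 2
f 14 13 16
f 14 16 15
f 16 13 17
f 16 17 15
f 17 13 18
f 17 18 15
f 18 13 19
f 18 19 15
f 19 13 20
f 19 20 15
f 20 13 21
f 20 21 15
f 21 13 22
f 21 22 15
f 22 13 23
f 22 23 15
f 23 13 24
f 23 24 15
f 24 13 14
f 24 14 15
f 26 28 25
f 29 26 25
f 25 28 27
f 27 29 25
f 26 32 28
f 30 26 29
f 30 32 26
f 28 32 27
f 31 29 27
f 27 32 31
f 31 30 29
f 32 30 31
f 34 36 33
f 37 34 33
f 33 36 35
f 35 37 33
f 34 40 36
f 38 34 37
f 38 40 34
f 36 40 35
f 39 37 35
f 35 40 39
f 39 38 37
f 40 38 39



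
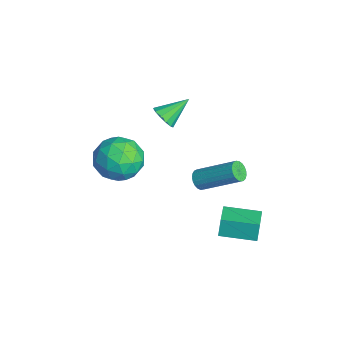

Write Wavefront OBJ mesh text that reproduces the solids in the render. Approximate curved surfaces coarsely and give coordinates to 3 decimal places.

v -1.935 -2.397 0.776
v -1.301 -2.549 -0.291
v -1.379 -4.251 1.371
v -0.745 -4.403 0.304
v -0.341 -3.585 1.16
v -0.685 -2.439 0.793
v -1.995 -4.361 0.287
v -2.339 -3.215 -0.08
v -1.337 -3.763 -0.593
v -0.315 -3.283 -0.054
v -2.365 -3.517 1.134
v -1.343 -3.037 1.673
v -1.667 -2.31 0.191
v -1.013 -4.49 0.889
v -0.776 -4.009 1.393
v -0.403 -4.098 0.766
v -1.305 -2.246 0.828
v -0.932 -2.335 0.2
v -0.368 -2.944 1.053
v -1.748 -4.465 0.88
v -1.375 -4.554 0.252
v -2.277 -2.702 0.314
v -1.904 -2.791 -0.313
v -2.312 -3.856 0.027
v -1.315 -3.113 -0.615
v -0.989 -4.203 -0.265
v -1.724 -4.178 -0.275
v -1.926 -3.505 -0.491
v -0.715 -2.831 -0.298
v -0.388 -3.921 0.052
v -0.151 -3.44 0.555
v -0.353 -2.767 0.339
v -0.736 -3.545 -0.475
v -2.292 -2.879 1.028
v -1.965 -3.969 1.378
v -2.327 -4.033 0.741
v -2.529 -3.36 0.525
v -1.691 -2.597 1.345
v -1.365 -3.687 1.695
v -0.754 -3.295 1.571
v -0.956 -2.622 1.355
v -1.944 -3.255 1.555
v 2.862 -0.716 2.532
v 3.034 -0.484 2.099
v 3.93 1.008 3.256
v 3.758 0.776 3.688
v 2.841 -0.39 2.127
v 3.737 1.102 3.284
v 2.652 -0.353 2.225
v 3.548 1.14 3.382
v 2.499 -0.378 2.376
v 3.395 1.115 3.533
v 2.409 -0.462 2.554
v 3.305 1.031 3.71
v 2.398 -0.589 2.728
v 3.293 0.903 3.884
v 2.466 -0.739 2.868
v 3.362 0.753 4.025
v 2.603 -0.885 2.95
v 3.499 0.608 4.107
v 2.785 -1.002 2.959
v 3.681 0.491 4.116
v 2.98 -1.069 2.895
v 3.876 0.424 4.052
v 3.155 -1.075 2.768
v 4.051 0.417 3.925
v 3.279 -1.019 2.6
v 4.175 0.473 3.757
v 3.331 -0.911 2.42
v 4.227 0.581 3.577
v 3.302 -0.769 2.26
v 4.198 0.723 3.416
v 3.197 -0.618 2.146
v 4.093 0.874 3.303
v -2.442 -1.107 2.041
v -1.795 -1.136 2.278
v -2.698 0.147 2.899
v -1.784 -0.915 1.958
v -1.983 -0.755 1.665
v -2.327 -0.706 1.491
v -2.708 -0.785 1.492
v -3.004 -0.965 1.667
v -3.122 -1.191 1.961
v -3.024 -1.389 2.281
v -2.741 -1.498 2.524
v -2.363 -1.483 2.614
v -2.01 -1.348 2.522
v 2.303 0.411 -1.41
v 2.106 0.564 -0.473
v 2.906 1.995 -1.542
v 2.709 2.148 -0.604
v 3.471 -0.008 -1.096
v 3.274 0.145 -0.158
v 4.074 1.576 -1.227
v 3.877 1.729 -0.29
f 1 38 17
f 38 12 41
f 17 41 6
f 38 41 17
f 1 17 13
f 17 6 18
f 13 18 2
f 17 18 13
f 1 13 22
f 13 2 23
f 22 23 8
f 13 23 22
f 1 22 34
f 22 8 37
f 34 37 11
f 22 37 34
f 1 34 38
f 34 11 42
f 38 42 12
f 34 42 38
f 2 18 29
f 18 6 32
f 29 32 10
f 18 32 29
f 6 41 19
f 41 12 40
f 19 40 5
f 41 40 19
f 12 42 39
f 42 11 35
f 39 35 3
f 42 35 39
f 11 37 36
f 37 8 24
f 36 24 7
f 37 24 36
f 8 23 28
f 23 2 25
f 28 25 9
f 23 25 28
f 4 30 16
f 30 10 31
f 16 31 5
f 30 31 16
f 4 16 14
f 16 5 15
f 14 15 3
f 16 15 14
f 4 14 21
f 14 3 20
f 21 20 7
f 14 20 21
f 4 21 26
f 21 7 27
f 26 27 9
f 21 27 26
f 4 26 30
f 26 9 33
f 30 33 10
f 26 33 30
f 5 31 19
f 31 10 32
f 19 32 6
f 31 32 19
f 3 15 39
f 15 5 40
f 39 40 12
f 15 40 39
f 7 20 36
f 20 3 35
f 36 35 11
f 20 35 36
f 9 27 28
f 27 7 24
f 28 24 8
f 27 24 28
f 10 33 29
f 33 9 25
f 29 25 2
f 33 25 29
f 44 43 47
f 44 47 45
f 45 47 48
f 45 48 46
f 47 43 49
f 47 49 48
f 48 49 50
f 48 50 46
f 49 43 51
f 49 51 50
f 50 51 52
f 50 52 46
f 51 43 53
f 51 53 52
f 52 53 54
f 52 54 46
f 53 43 55
f 53 55 54
f 54 55 56
f 54 56 46
f 55 43 57
f 55 57 56
f 56 57 58
f 56 58 46
f 57 43 59
f 57 59 58
f 58 59 60
f 58 60 46
f 59 43 61
f 59 61 60
f 60 61 62
f 60 62 46
f 61 43 63
f 61 63 62
f 62 63 64
f 62 64 46
f 63 43 65
f 63 65 64
f 64 65 66
f 64 66 46
f 65 43 67
f 65 67 66
f 66 67 68
f 66 68 46
f 67 43 69
f 67 69 68
f 68 69 70
f 68 70 46
f 69 43 71
f 69 71 70
f 70 71 72
f 70 72 46
f 71 43 73
f 71 73 72
f 72 73 74
f 72 74 46
f 73 43 44
f 73 44 74
f 74 44 45
f 74 45 46
f 76 75 78
f 76 78 77
f 78 75 79
f 78 79 77
f 79 75 80
f 79 80 77
f 80 75 81
f 80 81 77
f 81 75 82
f 81 82 77
f 82 75 83
f 82 83 77
f 83 75 84
f 83 84 77
f 84 75 85
f 84 85 77
f 85 75 86
f 85 86 77
f 86 75 87
f 86 87 77
f 87 75 76
f 87 76 77
f 89 91 88
f 92 89 88
f 88 91 90
f 90 92 88
f 89 95 91
f 93 89 92
f 93 95 89
f 91 95 90
f 94 92 90
f 90 95 94
f 94 93 92
f 95 93 94



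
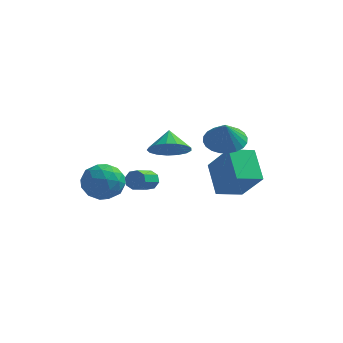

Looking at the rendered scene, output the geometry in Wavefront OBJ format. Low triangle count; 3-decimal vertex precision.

v -3.523 0.448 0.24
v -2.719 0.652 0.797
v -2.621 -0.492 -0.717
v -1.817 -0.288 -0.16
v -2.556 -0.847 0.215
v -3.114 -0.266 0.806
v -2.226 0.426 -0.726
v -2.784 1.007 -0.135
v -1.918 0.638 0.2
v -2.122 -0.149 0.781
v -3.218 0.309 -0.701
v -3.422 -0.478 -0.12
v -3.2 0.633 0.602
v -2.14 -0.473 -0.522
v -2.574 -0.801 -0.302
v -2.102 -0.681 0.025
v -3.432 0.093 0.607
v -2.96 0.213 0.935
v -2.864 -0.668 0.593
v -2.38 -0.053 -0.855
v -1.908 0.067 -0.527
v -3.238 0.841 0.055
v -2.766 0.961 0.382
v -2.476 0.828 -0.513
v -2.257 0.744 0.579
v -1.727 0.191 0.017
v -1.967 0.611 -0.316
v -2.295 0.953 0.032
v -2.377 0.282 0.921
v -1.847 -0.271 0.359
v -2.281 -0.599 0.578
v -2.609 -0.258 0.926
v -1.906 0.274 0.57
v -3.493 0.431 -0.279
v -2.963 -0.122 -0.841
v -2.731 0.418 -0.846
v -3.059 0.759 -0.498
v -3.613 -0.031 0.063
v -3.083 -0.584 -0.499
v -3.045 -0.793 0.048
v -3.373 -0.451 0.396
v -3.434 -0.114 -0.49
v 1.384 2.858 -1.469
v 2.457 2.198 -0.034
v 0.691 4.026 -0.413
v 1.765 3.366 1.022
v 2.315 3.694 -1.782
v 3.389 3.034 -0.347
v 1.623 4.862 -0.726
v 2.696 4.202 0.709
v -1.482 2.545 -0.916
v -1.101 2.592 -0.565
v -1.398 1.622 -0.113
v -1.778 1.575 -0.464
v -1.443 2.754 -0.442
v -1.74 1.785 0.01
v -1.807 2.794 -0.596
v -2.104 1.824 -0.144
v -1.981 2.687 -0.938
v -2.278 1.718 -0.486
v -1.862 2.498 -1.267
v -2.159 1.528 -0.815
v -1.52 2.335 -1.39
v -1.817 1.366 -0.938
v -1.156 2.296 -1.236
v -1.453 1.326 -0.784
v -0.982 2.402 -0.894
v -1.279 1.433 -0.442
v -0.825 3.369 0.63
v -0.022 3.144 1.107
v -1.075 4.131 1.41
v 0.109 3.479 0.821
v 0.027 3.789 0.492
v -0.25 4.003 0.195
v -0.659 4.071 -0.003
v -1.106 3.978 -0.056
v -1.488 3.746 0.048
v -1.719 3.427 0.285
v -1.744 3.095 0.602
v -1.559 2.825 0.924
v -1.206 2.68 1.18
v -0.765 2.693 1.309
v -0.338 2.86 1.283
v 1.506 3.816 1.353
v 2.173 4.457 1.568
v 1.634 3.304 2.487
v 1.866 4.632 1.681
v 1.505 4.682 1.744
v 1.143 4.6 1.748
v 0.837 4.399 1.691
v 0.633 4.109 1.583
v 0.561 3.774 1.44
v 0.634 3.446 1.284
v 0.84 3.174 1.139
v 1.147 3 1.025
v 1.508 2.95 0.962
v 1.87 3.032 0.959
v 2.176 3.233 1.015
v 2.38 3.523 1.123
v 2.452 3.857 1.266
v 2.379 4.185 1.422
f 1 38 17
f 38 12 41
f 17 41 6
f 38 41 17
f 1 17 13
f 17 6 18
f 13 18 2
f 17 18 13
f 1 13 22
f 13 2 23
f 22 23 8
f 13 23 22
f 1 22 34
f 22 8 37
f 34 37 11
f 22 37 34
f 1 34 38
f 34 11 42
f 38 42 12
f 34 42 38
f 2 18 29
f 18 6 32
f 29 32 10
f 18 32 29
f 6 41 19
f 41 12 40
f 19 40 5
f 41 40 19
f 12 42 39
f 42 11 35
f 39 35 3
f 42 35 39
f 11 37 36
f 37 8 24
f 36 24 7
f 37 24 36
f 8 23 28
f 23 2 25
f 28 25 9
f 23 25 28
f 4 30 16
f 30 10 31
f 16 31 5
f 30 31 16
f 4 16 14
f 16 5 15
f 14 15 3
f 16 15 14
f 4 14 21
f 14 3 20
f 21 20 7
f 14 20 21
f 4 21 26
f 21 7 27
f 26 27 9
f 21 27 26
f 4 26 30
f 26 9 33
f 30 33 10
f 26 33 30
f 5 31 19
f 31 10 32
f 19 32 6
f 31 32 19
f 3 15 39
f 15 5 40
f 39 40 12
f 15 40 39
f 7 20 36
f 20 3 35
f 36 35 11
f 20 35 36
f 9 27 28
f 27 7 24
f 28 24 8
f 27 24 28
f 10 33 29
f 33 9 25
f 29 25 2
f 33 25 29
f 44 46 43
f 47 44 43
f 43 46 45
f 45 47 43
f 44 50 46
f 48 44 47
f 48 50 44
f 46 50 45
f 49 47 45
f 45 50 49
f 49 48 47
f 50 48 49
f 52 51 55
f 52 55 53
f 53 55 56
f 53 56 54
f 55 51 57
f 55 57 56
f 56 57 58
f 56 58 54
f 57 51 59
f 57 59 58
f 58 59 60
f 58 60 54
f 59 51 61
f 59 61 60
f 60 61 62
f 60 62 54
f 61 51 63
f 61 63 62
f 62 63 64
f 62 64 54
f 63 51 65
f 63 65 64
f 64 65 66
f 64 66 54
f 65 51 67
f 65 67 66
f 66 67 68
f 66 68 54
f 67 51 52
f 67 52 68
f 68 52 53
f 68 53 54
f 70 69 72
f 70 72 71
f 72 69 73
f 72 73 71
f 73 69 74
f 73 74 71
f 74 69 75
f 74 75 71
f 75 69 76
f 75 76 71
f 76 69 77
f 76 77 71
f 77 69 78
f 77 78 71
f 78 69 79
f 78 79 71
f 79 69 80
f 79 80 71
f 80 69 81
f 80 81 71
f 81 69 82
f 81 82 71
f 82 69 83
f 82 83 71
f 83 69 70
f 83 70 71
f 85 84 87
f 85 87 86
f 87 84 88
f 87 88 86
f 88 84 89
f 88 89 86
f 89 84 90
f 89 90 86
f 90 84 91
f 90 91 86
f 91 84 92
f 91 92 86
f 92 84 93
f 92 93 86
f 93 84 94
f 93 94 86
f 94 84 95
f 94 95 86
f 95 84 96
f 95 96 86
f 96 84 97
f 96 97 86
f 97 84 98
f 97 98 86
f 98 84 99
f 98 99 86
f 99 84 100
f 99 100 86
f 100 84 101
f 100 101 86
f 101 84 85
f 101 85 86



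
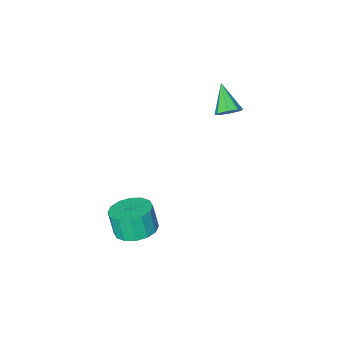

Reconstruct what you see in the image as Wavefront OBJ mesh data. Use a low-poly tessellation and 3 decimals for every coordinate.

v -3.396 -0.395 2.139
v -2.87 -0.647 1.997
v -3.684 -1.505 3.041
v -2.837 -0.363 2.356
v -3.132 -0.098 2.588
v -3.581 -0.007 2.557
v -3.921 -0.143 2.281
v -3.954 -0.426 1.921
v -3.66 -0.692 1.689
v -3.211 -0.783 1.72
v 1.073 -0.264 -3.568
v 1.878 0.231 -3.469
v 1.952 -0.121 -2.314
v 1.147 -0.616 -2.412
v 1.519 0.546 -3.35
v 1.594 0.194 -2.195
v 1.041 0.644 -3.289
v 1.116 0.292 -2.134
v 0.572 0.499 -3.303
v 0.646 0.147 -2.148
v 0.236 0.149 -3.388
v 0.311 -0.203 -2.232
v 0.125 -0.311 -3.521
v 0.2 -0.663 -2.365
v 0.268 -0.759 -3.666
v 0.342 -1.111 -2.511
v 0.626 -1.074 -3.785
v 0.701 -1.426 -2.63
v 1.104 -1.172 -3.846
v 1.179 -1.524 -2.691
v 1.574 -1.027 -3.832
v 1.648 -1.379 -2.677
v 1.909 -0.677 -3.748
v 1.984 -1.029 -2.592
v 2.02 -0.217 -3.615
v 2.095 -0.569 -2.459
f 2 1 4
f 2 4 3
f 4 1 5
f 4 5 3
f 5 1 6
f 5 6 3
f 6 1 7
f 6 7 3
f 7 1 8
f 7 8 3
f 8 1 9
f 8 9 3
f 9 1 10
f 9 10 3
f 10 1 2
f 10 2 3
f 12 11 15
f 12 15 13
f 13 15 16
f 13 16 14
f 15 11 17
f 15 17 16
f 16 17 18
f 16 18 14
f 17 11 19
f 17 19 18
f 18 19 20
f 18 20 14
f 19 11 21
f 19 21 20
f 20 21 22
f 20 22 14
f 21 11 23
f 21 23 22
f 22 23 24
f 22 24 14
f 23 11 25
f 23 25 24
f 24 25 26
f 24 26 14
f 25 11 27
f 25 27 26
f 26 27 28
f 26 28 14
f 27 11 29
f 27 29 28
f 28 29 30
f 28 30 14
f 29 11 31
f 29 31 30
f 30 31 32
f 30 32 14
f 31 11 33
f 31 33 32
f 32 33 34
f 32 34 14
f 33 11 35
f 33 35 34
f 34 35 36
f 34 36 14
f 35 11 12
f 35 12 36
f 36 12 13
f 36 13 14



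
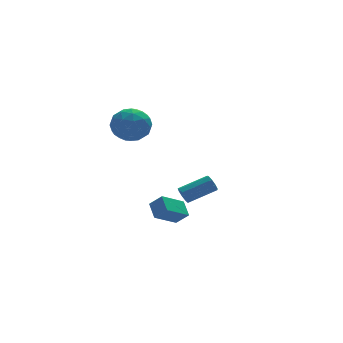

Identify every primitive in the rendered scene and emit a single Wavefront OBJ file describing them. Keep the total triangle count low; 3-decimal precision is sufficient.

v 2.192 0.309 -2.578
v 2.39 0.109 -3.051
v 4.026 0.13 -2.374
v 3.828 0.331 -1.902
v 2.39 0.485 -3.061
v 4.025 0.506 -2.384
v 2.297 0.779 -2.845
v 3.932 0.8 -2.168
v 2.155 0.853 -2.505
v 3.79 0.874 -1.828
v 2.03 0.673 -2.199
v 3.666 0.694 -1.522
v 1.982 0.322 -2.07
v 3.617 0.344 -1.394
v 2.032 -0.034 -2.18
v 3.667 -0.013 -1.503
v 2.157 -0.23 -2.476
v 3.792 -0.209 -1.799
v 2.298 -0.173 -2.82
v 3.934 -0.152 -2.143
v -0.926 -4.385 -1.469
v -0.899 -3.51 -0.927
v 0.352 -3.942 -2.247
v 0.378 -3.067 -1.704
v -0.398 -4.793 -0.836
v -0.372 -3.918 -0.293
v 0.879 -4.35 -1.613
v 0.906 -3.475 -1.071
v -0.786 3.072 1.407
v -0.273 3.64 2.302
v 0.553 1.72 1.498
v 1.066 2.288 2.393
v 0.018 1.773 2.546
v -0.809 2.609 2.49
v 1.089 2.751 1.31
v 0.262 3.587 1.254
v 0.886 3.442 2.242
v 0.224 2.837 3.006
v 0.056 2.523 0.794
v -0.606 1.918 1.558
v -0.647 3.475 1.847
v 0.927 1.885 1.953
v 0.311 1.582 2.043
v 0.613 1.916 2.569
v -0.963 2.869 1.957
v -0.661 3.203 2.483
v -0.49 2.105 2.626
v 0.941 2.157 1.317
v 1.243 2.491 1.843
v -0.333 3.444 1.231
v -0.031 3.778 1.757
v 0.77 3.255 1.174
v 0.336 3.692 2.337
v 1.123 2.897 2.391
v 1.137 3.17 1.754
v 0.65 3.661 1.722
v -0.053 3.337 2.786
v 0.734 2.542 2.839
v 0.118 2.239 2.929
v -0.369 2.731 2.897
v 0.628 3.22 2.751
v -0.454 2.818 0.961
v 0.333 2.023 1.014
v 0.649 2.629 0.903
v 0.162 3.121 0.871
v -0.843 2.463 1.409
v -0.056 1.668 1.463
v -0.37 1.699 2.078
v -0.857 2.19 2.046
v -0.348 2.14 1.049
f 2 1 5
f 2 5 3
f 3 5 6
f 3 6 4
f 5 1 7
f 5 7 6
f 6 7 8
f 6 8 4
f 7 1 9
f 7 9 8
f 8 9 10
f 8 10 4
f 9 1 11
f 9 11 10
f 10 11 12
f 10 12 4
f 11 1 13
f 11 13 12
f 12 13 14
f 12 14 4
f 13 1 15
f 13 15 14
f 14 15 16
f 14 16 4
f 15 1 17
f 15 17 16
f 16 17 18
f 16 18 4
f 17 1 19
f 17 19 18
f 18 19 20
f 18 20 4
f 19 1 2
f 19 2 20
f 20 2 3
f 20 3 4
f 22 24 21
f 25 22 21
f 21 24 23
f 23 25 21
f 22 28 24
f 26 22 25
f 26 28 22
f 24 28 23
f 27 25 23
f 23 28 27
f 27 26 25
f 28 26 27
f 29 66 45
f 66 40 69
f 45 69 34
f 66 69 45
f 29 45 41
f 45 34 46
f 41 46 30
f 45 46 41
f 29 41 50
f 41 30 51
f 50 51 36
f 41 51 50
f 29 50 62
f 50 36 65
f 62 65 39
f 50 65 62
f 29 62 66
f 62 39 70
f 66 70 40
f 62 70 66
f 30 46 57
f 46 34 60
f 57 60 38
f 46 60 57
f 34 69 47
f 69 40 68
f 47 68 33
f 69 68 47
f 40 70 67
f 70 39 63
f 67 63 31
f 70 63 67
f 39 65 64
f 65 36 52
f 64 52 35
f 65 52 64
f 36 51 56
f 51 30 53
f 56 53 37
f 51 53 56
f 32 58 44
f 58 38 59
f 44 59 33
f 58 59 44
f 32 44 42
f 44 33 43
f 42 43 31
f 44 43 42
f 32 42 49
f 42 31 48
f 49 48 35
f 42 48 49
f 32 49 54
f 49 35 55
f 54 55 37
f 49 55 54
f 32 54 58
f 54 37 61
f 58 61 38
f 54 61 58
f 33 59 47
f 59 38 60
f 47 60 34
f 59 60 47
f 31 43 67
f 43 33 68
f 67 68 40
f 43 68 67
f 35 48 64
f 48 31 63
f 64 63 39
f 48 63 64
f 37 55 56
f 55 35 52
f 56 52 36
f 55 52 56
f 38 61 57
f 61 37 53
f 57 53 30
f 61 53 57



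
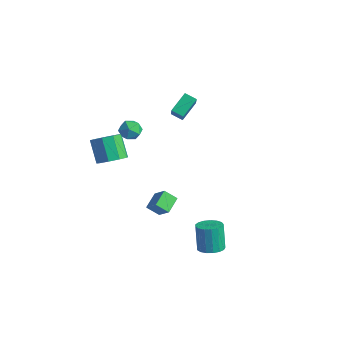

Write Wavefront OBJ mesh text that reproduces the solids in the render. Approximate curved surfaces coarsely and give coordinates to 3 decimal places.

v -4.145 1.747 1.977
v -3.401 1.541 2.31
v -4.019 0.739 1.07
v -3.275 0.533 1.403
v -3.981 0.403 1.84
v -4.059 1.025 2.4
v -3.361 1.255 0.98
v -3.439 1.877 1.54
v -2.916 1.237 1.693
v -3.3 0.71 2.225
v -4.12 1.57 1.155
v -4.504 1.043 1.687
v -2.071 3.933 2.206
v -2.767 3.591 2.53
v -2.253 5.149 3.1
v -2.948 4.806 3.425
v -0.952 3.034 3.655
v -1.647 2.691 3.98
v -1.133 4.249 4.55
v -1.829 3.907 4.874
v 4.066 0.976 -4.411
v 4.821 1.329 -4.243
v 4.309 1.618 -2.542
v 3.554 1.264 -2.709
v 4.591 1.642 -4.366
v 4.079 1.931 -2.664
v 4.242 1.803 -4.498
v 3.73 2.091 -2.797
v 3.852 1.774 -4.61
v 3.34 2.062 -2.909
v 3.511 1.562 -4.677
v 2.999 1.85 -2.976
v 3.297 1.216 -4.683
v 2.785 1.504 -2.981
v 3.26 0.815 -4.626
v 2.748 1.103 -2.925
v 3.407 0.45 -4.52
v 2.895 0.739 -2.819
v 3.705 0.207 -4.389
v 3.193 0.495 -2.688
v 4.086 0.139 -4.263
v 3.574 0.427 -2.562
v 4.462 0.263 -4.171
v 3.95 0.551 -2.469
v 4.748 0.55 -4.133
v 4.236 0.839 -2.432
v 4.877 0.935 -4.16
v 4.365 1.224 -2.458
v -3.401 -0.521 -0.132
v -2.619 -0.577 0.488
v -3.676 -0.234 1.853
v -4.459 -0.179 1.232
v -2.697 0.066 0.266
v -3.754 0.408 1.631
v -3.104 0.434 -0.142
v -4.161 0.776 1.223
v -3.651 0.355 -0.545
v -4.708 0.697 0.819
v -4.081 -0.134 -0.756
v -5.138 0.208 0.609
v -4.193 -0.804 -0.675
v -5.25 -0.461 0.69
v -3.934 -1.341 -0.34
v -4.992 -0.999 1.025
v -3.427 -1.495 0.092
v -4.484 -1.153 1.457
v -2.907 -1.193 0.419
v -3.965 -0.851 1.784
v -1.649 0.661 -4.2
v -2.092 1.708 -3.728
v -1.05 1.197 -4.827
v -1.493 2.244 -4.356
v -0.707 0.656 -3.304
v -1.15 1.703 -2.833
v -0.108 1.192 -3.932
v -0.551 2.239 -3.46
f 1 12 6
f 1 6 2
f 1 2 8
f 1 8 11
f 1 11 12
f 2 6 10
f 6 12 5
f 12 11 3
f 11 8 7
f 8 2 9
f 4 10 5
f 4 5 3
f 4 3 7
f 4 7 9
f 4 9 10
f 5 10 6
f 3 5 12
f 7 3 11
f 9 7 8
f 10 9 2
f 14 16 13
f 17 14 13
f 13 16 15
f 15 17 13
f 14 20 16
f 18 14 17
f 18 20 14
f 16 20 15
f 19 17 15
f 15 20 19
f 19 18 17
f 20 18 19
f 22 21 25
f 22 25 23
f 23 25 26
f 23 26 24
f 25 21 27
f 25 27 26
f 26 27 28
f 26 28 24
f 27 21 29
f 27 29 28
f 28 29 30
f 28 30 24
f 29 21 31
f 29 31 30
f 30 31 32
f 30 32 24
f 31 21 33
f 31 33 32
f 32 33 34
f 32 34 24
f 33 21 35
f 33 35 34
f 34 35 36
f 34 36 24
f 35 21 37
f 35 37 36
f 36 37 38
f 36 38 24
f 37 21 39
f 37 39 38
f 38 39 40
f 38 40 24
f 39 21 41
f 39 41 40
f 40 41 42
f 40 42 24
f 41 21 43
f 41 43 42
f 42 43 44
f 42 44 24
f 43 21 45
f 43 45 44
f 44 45 46
f 44 46 24
f 45 21 47
f 45 47 46
f 46 47 48
f 46 48 24
f 47 21 22
f 47 22 48
f 48 22 23
f 48 23 24
f 50 49 53
f 50 53 51
f 51 53 54
f 51 54 52
f 53 49 55
f 53 55 54
f 54 55 56
f 54 56 52
f 55 49 57
f 55 57 56
f 56 57 58
f 56 58 52
f 57 49 59
f 57 59 58
f 58 59 60
f 58 60 52
f 59 49 61
f 59 61 60
f 60 61 62
f 60 62 52
f 61 49 63
f 61 63 62
f 62 63 64
f 62 64 52
f 63 49 65
f 63 65 64
f 64 65 66
f 64 66 52
f 65 49 67
f 65 67 66
f 66 67 68
f 66 68 52
f 67 49 50
f 67 50 68
f 68 50 51
f 68 51 52
f 70 72 69
f 73 70 69
f 69 72 71
f 71 73 69
f 70 76 72
f 74 70 73
f 74 76 70
f 72 76 71
f 75 73 71
f 71 76 75
f 75 74 73
f 76 74 75



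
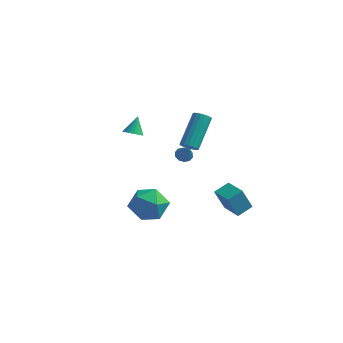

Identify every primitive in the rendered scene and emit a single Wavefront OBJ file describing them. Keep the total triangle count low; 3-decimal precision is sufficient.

v -3.233 2.823 0.769
v -2.681 2.683 0.88
v -3.247 3.517 1.711
v -2.655 2.865 0.747
v -2.717 3.039 0.617
v -2.858 3.181 0.51
v -3.056 3.268 0.443
v -3.28 3.287 0.426
v -3.498 3.236 0.46
v -3.675 3.122 0.542
v -3.785 2.962 0.659
v -3.811 2.781 0.792
v -3.749 2.606 0.922
v -3.609 2.464 1.028
v -3.411 2.377 1.095
v -3.186 2.358 1.113
v -2.969 2.409 1.078
v -2.791 2.524 0.996
v -0.696 -1.651 -1.209
v 0.43 -1.66 -1.471
v -0.37 -2.8 0.231
v 0.756 -2.809 -0.031
v 0.267 -1.847 0.384
v 0.065 -1.136 -0.506
v -0.005 -3.324 -0.734
v -0.207 -2.613 -1.624
v 0.857 -2.694 -1.178
v 1.025 -1.781 -0.487
v -0.965 -2.679 -0.753
v -0.797 -1.766 -0.062
v 0.645 1.51 1.591
v 1.096 1.689 1.377
v 1.145 3.309 2.835
v 0.695 3.13 3.049
v 0.915 1.811 1.248
v 0.964 3.431 2.705
v 0.672 1.863 1.197
v 0.721 3.484 2.655
v 0.423 1.835 1.237
v 0.472 3.456 2.695
v 0.225 1.733 1.358
v 0.274 3.353 2.815
v 0.123 1.579 1.532
v 0.173 3.199 2.99
v 0.141 1.409 1.72
v 0.191 3.03 3.178
v 0.274 1.263 1.878
v 0.324 2.883 3.336
v 0.493 1.173 1.971
v 0.542 2.793 3.429
v 0.746 1.16 1.976
v 0.796 2.78 3.434
v 0.976 1.228 1.894
v 1.026 2.848 3.351
v 1.131 1.36 1.742
v 1.18 2.98 3.199
v 1.174 1.526 1.555
v 1.223 3.146 3.013
v -0.267 2.906 -0.165
v 0.195 3.052 -0.325
v 0.247 2.434 0.885
v 0.071 3.288 -0.158
v -0.182 3.379 0.007
v -0.467 3.289 0.106
v -0.676 3.053 0.102
v -0.728 2.761 -0.004
v -0.604 2.524 -0.171
v -0.352 2.434 -0.336
v -0.066 2.524 -0.435
v 0.143 2.76 -0.431
v 4.39 -0.817 -1.153
v 3.934 -1.13 0.155
v 3.332 -0.069 -1.342
v 2.876 -0.382 -0.035
v 4.864 -0.058 -0.805
v 4.408 -0.371 0.502
v 3.806 0.69 -0.995
v 3.35 0.377 0.313
f 2 1 4
f 2 4 3
f 4 1 5
f 4 5 3
f 5 1 6
f 5 6 3
f 6 1 7
f 6 7 3
f 7 1 8
f 7 8 3
f 8 1 9
f 8 9 3
f 9 1 10
f 9 10 3
f 10 1 11
f 10 11 3
f 11 1 12
f 11 12 3
f 12 1 13
f 12 13 3
f 13 1 14
f 13 14 3
f 14 1 15
f 14 15 3
f 15 1 16
f 15 16 3
f 16 1 17
f 16 17 3
f 17 1 18
f 17 18 3
f 18 1 2
f 18 2 3
f 19 30 24
f 19 24 20
f 19 20 26
f 19 26 29
f 19 29 30
f 20 24 28
f 24 30 23
f 30 29 21
f 29 26 25
f 26 20 27
f 22 28 23
f 22 23 21
f 22 21 25
f 22 25 27
f 22 27 28
f 23 28 24
f 21 23 30
f 25 21 29
f 27 25 26
f 28 27 20
f 32 31 35
f 32 35 33
f 33 35 36
f 33 36 34
f 35 31 37
f 35 37 36
f 36 37 38
f 36 38 34
f 37 31 39
f 37 39 38
f 38 39 40
f 38 40 34
f 39 31 41
f 39 41 40
f 40 41 42
f 40 42 34
f 41 31 43
f 41 43 42
f 42 43 44
f 42 44 34
f 43 31 45
f 43 45 44
f 44 45 46
f 44 46 34
f 45 31 47
f 45 47 46
f 46 47 48
f 46 48 34
f 47 31 49
f 47 49 48
f 48 49 50
f 48 50 34
f 49 31 51
f 49 51 50
f 50 51 52
f 50 52 34
f 51 31 53
f 51 53 52
f 52 53 54
f 52 54 34
f 53 31 55
f 53 55 54
f 54 55 56
f 54 56 34
f 55 31 57
f 55 57 56
f 56 57 58
f 56 58 34
f 57 31 32
f 57 32 58
f 58 32 33
f 58 33 34
f 60 59 62
f 60 62 61
f 62 59 63
f 62 63 61
f 63 59 64
f 63 64 61
f 64 59 65
f 64 65 61
f 65 59 66
f 65 66 61
f 66 59 67
f 66 67 61
f 67 59 68
f 67 68 61
f 68 59 69
f 68 69 61
f 69 59 70
f 69 70 61
f 70 59 60
f 70 60 61
f 72 74 71
f 75 72 71
f 71 74 73
f 73 75 71
f 72 78 74
f 76 72 75
f 76 78 72
f 74 78 73
f 77 75 73
f 73 78 77
f 77 76 75
f 78 76 77



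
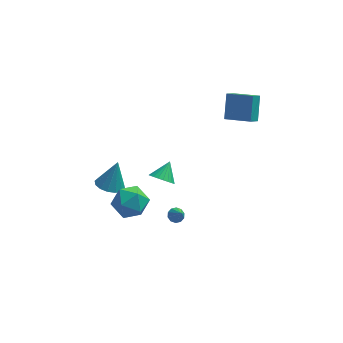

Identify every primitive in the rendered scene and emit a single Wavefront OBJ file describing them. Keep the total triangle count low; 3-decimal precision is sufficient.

v -3.226 -3.401 0.307
v -2.232 -2.801 -0.031
v -2.968 -4.659 -1.169
v -1.974 -4.059 -1.507
v -1.979 -4.69 -0.475
v -2.138 -3.912 0.437
v -3.062 -3.548 -1.637
v -3.221 -2.77 -0.725
v -2.131 -2.892 -1.232
v -1.461 -3.597 -0.514
v -3.739 -3.863 -0.686
v -3.069 -4.568 0.032
v 0.027 -2.286 -3.631
v 0.315 -2.6 -3.946
v 0.373 -2.994 -2.609
v 0.508 -2.356 -3.842
v 0.517 -2.085 -3.657
v 0.339 -1.892 -3.463
v 0.042 -1.848 -3.332
v -0.261 -1.972 -3.315
v -0.454 -2.216 -3.419
v -0.463 -2.486 -3.604
v -0.285 -2.68 -3.799
v 0.013 -2.723 -3.929
v 3.315 3.351 0.248
v 2.856 2.674 0.907
v 3.434 4.562 1.574
v 2.975 3.886 2.233
v 4.885 2.714 0.687
v 4.426 2.038 1.346
v 5.004 3.926 2.013
v 4.545 3.249 2.672
v -4.089 1.212 -4.541
v -3.23 1.516 -4.872
v -3.591 1.768 -2.739
v -3.533 1.914 -4.912
v -3.985 2.124 -4.852
v -4.465 2.09 -4.708
v -4.844 1.82 -4.52
v -5.021 1.388 -4.337
v -4.948 0.908 -4.209
v -4.646 0.509 -4.169
v -4.194 0.299 -4.23
v -3.714 0.333 -4.373
v -3.334 0.603 -4.561
v -3.157 1.036 -4.744
v -0.902 0.796 -3.423
v -0.271 0.273 -3.198
v -0.418 1.744 -2.577
v -0.135 0.432 -3.455
v -0.115 0.647 -3.707
v -0.215 0.884 -3.915
v -0.42 1.108 -4.049
v -0.698 1.284 -4.088
v -1.008 1.386 -4.025
v -1.301 1.398 -3.871
v -1.533 1.319 -3.648
v -1.67 1.159 -3.391
v -1.689 0.945 -3.139
v -1.589 0.707 -2.93
v -1.384 0.483 -2.796
v -1.106 0.307 -2.758
v -0.797 0.205 -2.821
v -0.504 0.193 -2.975
f 1 12 6
f 1 6 2
f 1 2 8
f 1 8 11
f 1 11 12
f 2 6 10
f 6 12 5
f 12 11 3
f 11 8 7
f 8 2 9
f 4 10 5
f 4 5 3
f 4 3 7
f 4 7 9
f 4 9 10
f 5 10 6
f 3 5 12
f 7 3 11
f 9 7 8
f 10 9 2
f 14 13 16
f 14 16 15
f 16 13 17
f 16 17 15
f 17 13 18
f 17 18 15
f 18 13 19
f 18 19 15
f 19 13 20
f 19 20 15
f 20 13 21
f 20 21 15
f 21 13 22
f 21 22 15
f 22 13 23
f 22 23 15
f 23 13 24
f 23 24 15
f 24 13 14
f 24 14 15
f 26 28 25
f 29 26 25
f 25 28 27
f 27 29 25
f 26 32 28
f 30 26 29
f 30 32 26
f 28 32 27
f 31 29 27
f 27 32 31
f 31 30 29
f 32 30 31
f 34 33 36
f 34 36 35
f 36 33 37
f 36 37 35
f 37 33 38
f 37 38 35
f 38 33 39
f 38 39 35
f 39 33 40
f 39 40 35
f 40 33 41
f 40 41 35
f 41 33 42
f 41 42 35
f 42 33 43
f 42 43 35
f 43 33 44
f 43 44 35
f 44 33 45
f 44 45 35
f 45 33 46
f 45 46 35
f 46 33 34
f 46 34 35
f 48 47 50
f 48 50 49
f 50 47 51
f 50 51 49
f 51 47 52
f 51 52 49
f 52 47 53
f 52 53 49
f 53 47 54
f 53 54 49
f 54 47 55
f 54 55 49
f 55 47 56
f 55 56 49
f 56 47 57
f 56 57 49
f 57 47 58
f 57 58 49
f 58 47 59
f 58 59 49
f 59 47 60
f 59 60 49
f 60 47 61
f 60 61 49
f 61 47 62
f 61 62 49
f 62 47 63
f 62 63 49
f 63 47 64
f 63 64 49
f 64 47 48
f 64 48 49



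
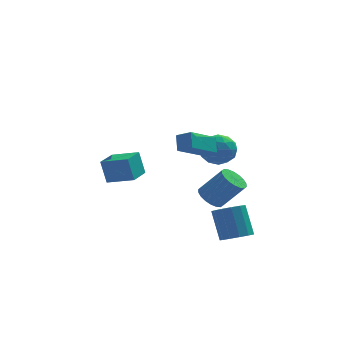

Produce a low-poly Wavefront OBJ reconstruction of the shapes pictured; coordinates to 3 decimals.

v -0.357 -4.359 3.285
v -0.381 -3.668 4.141
v 1.078 -3.105 2.312
v 1.054 -2.414 3.168
v 0.406 -4.886 3.732
v 0.382 -4.195 4.588
v 1.841 -3.632 2.759
v 1.817 -2.941 3.615
v 2.961 -3.962 -3.648
v 3.536 -4.59 -3.163
v 3.134 -3.585 -1.387
v 2.559 -2.958 -1.872
v 3.861 -4.174 -3.325
v 3.46 -3.169 -1.548
v 3.901 -3.691 -3.589
v 3.499 -2.686 -1.813
v 3.642 -3.294 -3.872
v 3.24 -2.289 -2.096
v 3.167 -3.109 -4.084
v 2.765 -2.104 -2.308
v 2.626 -3.195 -4.158
v 2.224 -2.19 -2.382
v 2.192 -3.525 -4.07
v 1.79 -2.52 -2.293
v 2.002 -3.993 -3.848
v 1.6 -2.989 -2.071
v 2.116 -4.452 -3.562
v 1.715 -3.447 -1.786
v 2.499 -4.755 -3.304
v 2.097 -3.75 -1.528
v 3.028 -4.807 -3.155
v 2.626 -3.802 -1.379
v -4.108 0.663 -1.406
v -4.454 0.945 0.12
v -3.427 2.172 -1.531
v -3.773 2.454 -0.005
v -2.567 0.006 -0.935
v -2.913 0.288 0.591
v -1.886 1.515 -1.06
v -2.232 1.797 0.466
v 2.142 4.157 -1.035
v 2.78 4.572 -0.123
v 2.14 2.408 -0.237
v 2.778 2.823 0.675
v 1.648 3.165 0.536
v 1.65 4.246 0.042
v 3.27 2.734 -0.402
v 3.272 3.815 -0.896
v 3.477 3.693 0.268
v 2.475 3.959 0.848
v 2.445 3.021 -1.208
v 1.443 3.287 -0.628
v 2.462 4.518 -0.649
v 2.458 2.462 0.289
v 1.795 2.663 0.208
v 2.17 2.907 0.744
v 1.797 4.326 -0.552
v 2.172 4.57 -0.016
v 1.507 3.743 0.372
v 2.748 2.41 -0.344
v 3.123 2.654 0.192
v 2.75 4.073 -1.104
v 3.125 4.317 -0.568
v 3.413 3.237 -0.732
v 3.246 4.245 0.117
v 3.245 3.217 0.586
v 3.534 3.165 -0.048
v 3.535 3.8 -0.338
v 2.657 4.402 0.457
v 2.656 3.374 0.927
v 1.992 3.575 0.845
v 1.993 4.21 0.555
v 3.067 3.885 0.687
v 2.264 3.606 -1.287
v 2.263 2.578 -0.817
v 2.927 2.77 -0.915
v 2.928 3.405 -1.205
v 1.675 3.763 -0.946
v 1.674 2.735 -0.477
v 1.385 3.18 -0.022
v 1.386 3.815 -0.312
v 1.853 3.095 -1.047
v 1.965 2.646 -3.73
v 2.575 3.263 -4.118
v 3.925 2.971 -2.457
v 3.315 2.354 -2.07
v 2.331 3.51 -3.876
v 3.682 3.218 -2.216
v 2.015 3.587 -3.606
v 3.366 3.294 -1.945
v 1.689 3.477 -3.36
v 3.04 3.184 -1.7
v 1.418 3.202 -3.188
v 2.768 2.91 -1.527
v 1.255 2.817 -3.123
v 2.605 2.525 -1.462
v 1.232 2.399 -3.178
v 2.583 2.107 -1.518
v 1.355 2.029 -3.343
v 2.705 1.737 -1.682
v 1.598 1.782 -3.584
v 2.949 1.49 -1.924
v 1.914 1.706 -3.855
v 3.265 1.413 -2.194
v 2.24 1.816 -4.1
v 3.591 1.523 -2.44
v 2.512 2.09 -4.273
v 3.862 1.798 -2.612
v 2.675 2.475 -4.338
v 4.025 2.183 -2.677
v 2.697 2.893 -4.282
v 4.048 2.601 -2.622
f 2 4 1
f 5 2 1
f 1 4 3
f 3 5 1
f 2 8 4
f 6 2 5
f 6 8 2
f 4 8 3
f 7 5 3
f 3 8 7
f 7 6 5
f 8 6 7
f 10 9 13
f 10 13 11
f 11 13 14
f 11 14 12
f 13 9 15
f 13 15 14
f 14 15 16
f 14 16 12
f 15 9 17
f 15 17 16
f 16 17 18
f 16 18 12
f 17 9 19
f 17 19 18
f 18 19 20
f 18 20 12
f 19 9 21
f 19 21 20
f 20 21 22
f 20 22 12
f 21 9 23
f 21 23 22
f 22 23 24
f 22 24 12
f 23 9 25
f 23 25 24
f 24 25 26
f 24 26 12
f 25 9 27
f 25 27 26
f 26 27 28
f 26 28 12
f 27 9 29
f 27 29 28
f 28 29 30
f 28 30 12
f 29 9 31
f 29 31 30
f 30 31 32
f 30 32 12
f 31 9 10
f 31 10 32
f 32 10 11
f 32 11 12
f 34 36 33
f 37 34 33
f 33 36 35
f 35 37 33
f 34 40 36
f 38 34 37
f 38 40 34
f 36 40 35
f 39 37 35
f 35 40 39
f 39 38 37
f 40 38 39
f 41 78 57
f 78 52 81
f 57 81 46
f 78 81 57
f 41 57 53
f 57 46 58
f 53 58 42
f 57 58 53
f 41 53 62
f 53 42 63
f 62 63 48
f 53 63 62
f 41 62 74
f 62 48 77
f 74 77 51
f 62 77 74
f 41 74 78
f 74 51 82
f 78 82 52
f 74 82 78
f 42 58 69
f 58 46 72
f 69 72 50
f 58 72 69
f 46 81 59
f 81 52 80
f 59 80 45
f 81 80 59
f 52 82 79
f 82 51 75
f 79 75 43
f 82 75 79
f 51 77 76
f 77 48 64
f 76 64 47
f 77 64 76
f 48 63 68
f 63 42 65
f 68 65 49
f 63 65 68
f 44 70 56
f 70 50 71
f 56 71 45
f 70 71 56
f 44 56 54
f 56 45 55
f 54 55 43
f 56 55 54
f 44 54 61
f 54 43 60
f 61 60 47
f 54 60 61
f 44 61 66
f 61 47 67
f 66 67 49
f 61 67 66
f 44 66 70
f 66 49 73
f 70 73 50
f 66 73 70
f 45 71 59
f 71 50 72
f 59 72 46
f 71 72 59
f 43 55 79
f 55 45 80
f 79 80 52
f 55 80 79
f 47 60 76
f 60 43 75
f 76 75 51
f 60 75 76
f 49 67 68
f 67 47 64
f 68 64 48
f 67 64 68
f 50 73 69
f 73 49 65
f 69 65 42
f 73 65 69
f 84 83 87
f 84 87 85
f 85 87 88
f 85 88 86
f 87 83 89
f 87 89 88
f 88 89 90
f 88 90 86
f 89 83 91
f 89 91 90
f 90 91 92
f 90 92 86
f 91 83 93
f 91 93 92
f 92 93 94
f 92 94 86
f 93 83 95
f 93 95 94
f 94 95 96
f 94 96 86
f 95 83 97
f 95 97 96
f 96 97 98
f 96 98 86
f 97 83 99
f 97 99 98
f 98 99 100
f 98 100 86
f 99 83 101
f 99 101 100
f 100 101 102
f 100 102 86
f 101 83 103
f 101 103 102
f 102 103 104
f 102 104 86
f 103 83 105
f 103 105 104
f 104 105 106
f 104 106 86
f 105 83 107
f 105 107 106
f 106 107 108
f 106 108 86
f 107 83 109
f 107 109 108
f 108 109 110
f 108 110 86
f 109 83 111
f 109 111 110
f 110 111 112
f 110 112 86
f 111 83 84
f 111 84 112
f 112 84 85
f 112 85 86



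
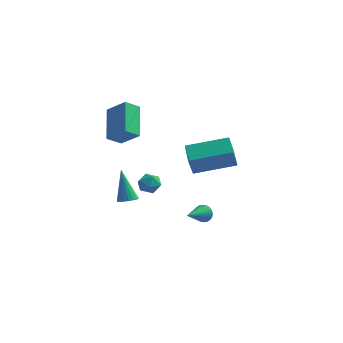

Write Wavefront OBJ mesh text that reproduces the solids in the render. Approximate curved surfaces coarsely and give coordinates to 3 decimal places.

v -2.649 0.777 2.215
v -3.129 0.131 2.72
v -3.312 2.254 3.472
v -3.792 1.608 3.978
v -1.568 0.592 3.002
v -2.048 -0.054 3.508
v -2.231 2.069 4.26
v -2.711 1.423 4.765
v -1.395 -1.245 -0.527
v -1.007 -0.87 -0.506
v -1.965 -0.755 1.207
v -1.192 -0.75 -0.6
v -1.418 -0.728 -0.681
v -1.639 -0.808 -0.731
v -1.811 -0.975 -0.74
v -1.902 -1.195 -0.708
v -1.892 -1.425 -0.639
v -1.783 -1.62 -0.549
v -1.598 -1.74 -0.454
v -1.373 -1.762 -0.374
v -1.152 -1.682 -0.324
v -0.979 -1.515 -0.314
v -0.889 -1.295 -0.347
v -0.899 -1.065 -0.415
v 1.92 0.194 -1.458
v 2.188 0.281 -1.01
v 1.62 -1.134 -1.022
v 1.998 0.342 -0.956
v 1.796 0.38 -0.978
v 1.613 0.39 -1.073
v 1.477 0.37 -1.227
v 1.408 0.324 -1.416
v 1.417 0.257 -1.612
v 1.502 0.181 -1.784
v 1.651 0.107 -1.907
v 1.841 0.046 -1.961
v 2.043 0.008 -1.939
v 2.226 -0.002 -1.844
v 2.363 0.018 -1.69
v 2.432 0.065 -1.5
v 2.423 0.131 -1.305
v 2.338 0.207 -1.133
v -2.739 4.329 -1.961
v -2.138 4.16 -2.265
v -2.802 3.3 -1.515
v -2.201 3.131 -1.819
v -2.21 3.592 -1.299
v -2.171 4.227 -1.575
v -2.769 3.233 -2.205
v -2.73 3.868 -2.481
v -2.157 3.483 -2.416
v -1.811 3.704 -1.856
v -3.129 3.756 -1.924
v -2.783 3.977 -1.364
v 2.457 -2.425 2.551
v 2.368 -2.803 3.527
v 1.827 -1.303 2.928
v 1.738 -1.682 3.904
v 4.302 -1.558 3.056
v 4.213 -1.937 4.032
v 3.672 -0.437 3.433
v 3.583 -0.815 4.409
f 2 4 1
f 5 2 1
f 1 4 3
f 3 5 1
f 2 8 4
f 6 2 5
f 6 8 2
f 4 8 3
f 7 5 3
f 3 8 7
f 7 6 5
f 8 6 7
f 10 9 12
f 10 12 11
f 12 9 13
f 12 13 11
f 13 9 14
f 13 14 11
f 14 9 15
f 14 15 11
f 15 9 16
f 15 16 11
f 16 9 17
f 16 17 11
f 17 9 18
f 17 18 11
f 18 9 19
f 18 19 11
f 19 9 20
f 19 20 11
f 20 9 21
f 20 21 11
f 21 9 22
f 21 22 11
f 22 9 23
f 22 23 11
f 23 9 24
f 23 24 11
f 24 9 10
f 24 10 11
f 26 25 28
f 26 28 27
f 28 25 29
f 28 29 27
f 29 25 30
f 29 30 27
f 30 25 31
f 30 31 27
f 31 25 32
f 31 32 27
f 32 25 33
f 32 33 27
f 33 25 34
f 33 34 27
f 34 25 35
f 34 35 27
f 35 25 36
f 35 36 27
f 36 25 37
f 36 37 27
f 37 25 38
f 37 38 27
f 38 25 39
f 38 39 27
f 39 25 40
f 39 40 27
f 40 25 41
f 40 41 27
f 41 25 42
f 41 42 27
f 42 25 26
f 42 26 27
f 43 54 48
f 43 48 44
f 43 44 50
f 43 50 53
f 43 53 54
f 44 48 52
f 48 54 47
f 54 53 45
f 53 50 49
f 50 44 51
f 46 52 47
f 46 47 45
f 46 45 49
f 46 49 51
f 46 51 52
f 47 52 48
f 45 47 54
f 49 45 53
f 51 49 50
f 52 51 44
f 56 58 55
f 59 56 55
f 55 58 57
f 57 59 55
f 56 62 58
f 60 56 59
f 60 62 56
f 58 62 57
f 61 59 57
f 57 62 61
f 61 60 59
f 62 60 61

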